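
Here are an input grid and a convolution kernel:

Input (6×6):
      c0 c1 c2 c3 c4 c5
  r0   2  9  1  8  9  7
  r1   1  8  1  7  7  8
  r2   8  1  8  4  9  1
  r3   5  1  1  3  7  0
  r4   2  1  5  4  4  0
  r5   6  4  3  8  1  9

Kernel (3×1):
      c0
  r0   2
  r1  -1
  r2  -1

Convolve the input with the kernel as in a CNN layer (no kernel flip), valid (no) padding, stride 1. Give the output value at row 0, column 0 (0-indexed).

The receptive field on the input at this output position is [2 / 1 / 8]. Elementwise product with the kernel and sum: 2·2 + 1·-1 + 8·-1.

-5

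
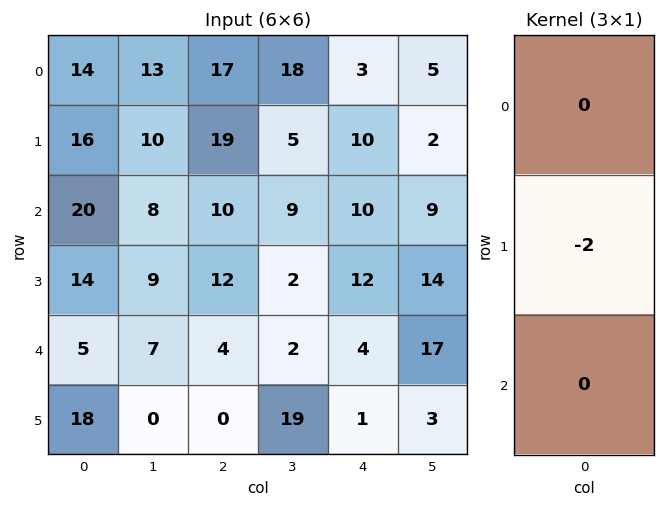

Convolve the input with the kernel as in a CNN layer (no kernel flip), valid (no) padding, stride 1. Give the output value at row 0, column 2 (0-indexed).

-38

The receptive field on the input at this output position is [17 / 19 / 10]. Elementwise product with the kernel and sum: 19·-2.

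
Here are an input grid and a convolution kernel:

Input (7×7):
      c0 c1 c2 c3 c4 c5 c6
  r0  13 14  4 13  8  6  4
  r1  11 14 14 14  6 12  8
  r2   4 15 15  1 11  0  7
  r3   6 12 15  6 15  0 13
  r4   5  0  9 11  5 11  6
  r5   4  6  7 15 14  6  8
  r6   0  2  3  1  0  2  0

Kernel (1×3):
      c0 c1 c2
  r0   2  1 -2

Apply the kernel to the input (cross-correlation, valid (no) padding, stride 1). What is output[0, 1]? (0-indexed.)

6

The receptive field on the input at this output position is [14 4 13]. Elementwise product with the kernel and sum: 14·2 + 4·1 + 13·-2.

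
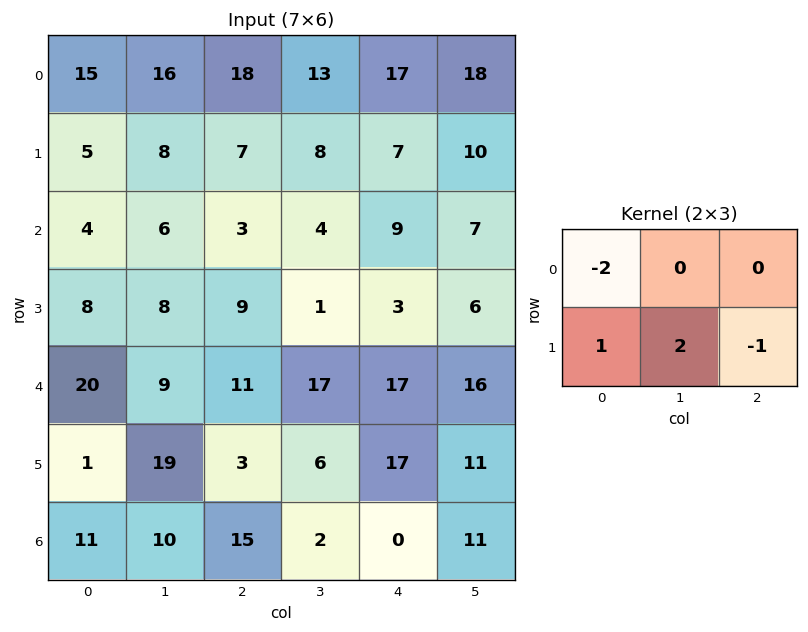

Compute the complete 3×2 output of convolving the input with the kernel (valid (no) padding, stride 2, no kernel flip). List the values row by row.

-16 -20
7 2
-4 -24

Output[0,0]: The receptive field on the input at this output position is [15 16 18 / 5 8 7]. Elementwise product with the kernel and sum: 15·-2 + 5·1 + 8·2 + 7·-1.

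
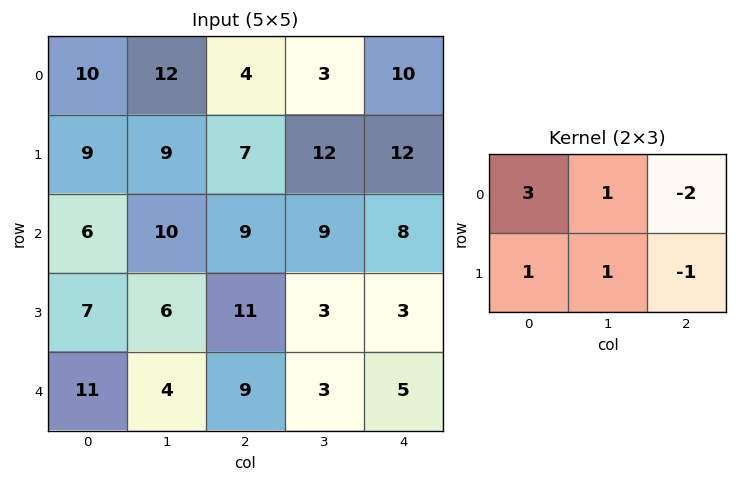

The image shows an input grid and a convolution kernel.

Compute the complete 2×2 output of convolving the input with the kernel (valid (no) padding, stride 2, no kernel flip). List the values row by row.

45 2
12 31

Output[0,0]: The receptive field on the input at this output position is [10 12 4 / 9 9 7]. Elementwise product with the kernel and sum: 10·3 + 12·1 + 4·-2 + 9·1 + 9·1 + 7·-1.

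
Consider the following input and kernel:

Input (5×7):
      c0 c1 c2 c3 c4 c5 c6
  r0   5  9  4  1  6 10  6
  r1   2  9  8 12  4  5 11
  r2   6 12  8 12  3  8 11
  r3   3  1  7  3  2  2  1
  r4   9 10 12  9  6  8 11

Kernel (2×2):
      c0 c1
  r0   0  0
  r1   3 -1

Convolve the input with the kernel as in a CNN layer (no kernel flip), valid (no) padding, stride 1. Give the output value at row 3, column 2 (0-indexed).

The receptive field on the input at this output position is [7 3 / 12 9]. Elementwise product with the kernel and sum: 12·3 + 9·-1.

27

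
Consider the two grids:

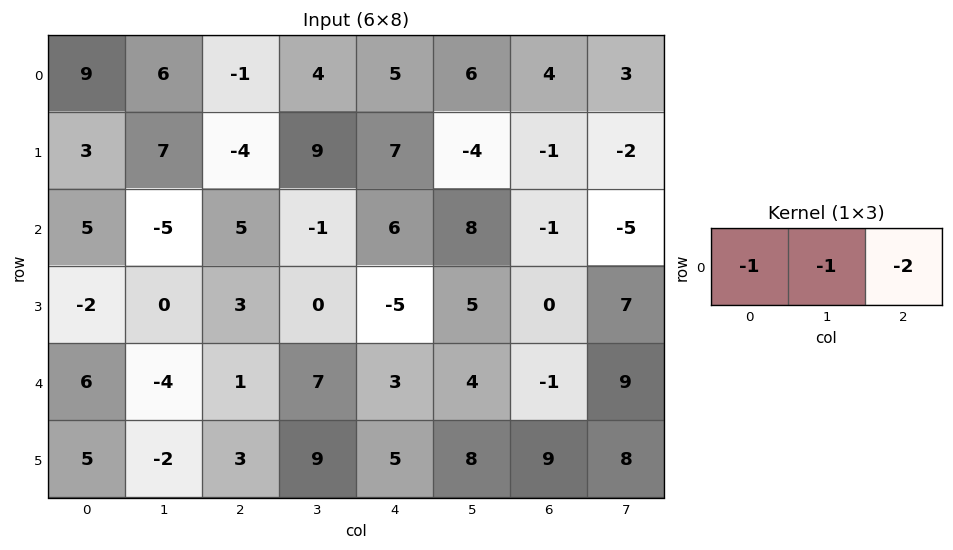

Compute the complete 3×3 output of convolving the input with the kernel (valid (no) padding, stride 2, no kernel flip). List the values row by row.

Output[0,0]: The receptive field on the input at this output position is [9 6 -1]. Elementwise product with the kernel and sum: 9·-1 + 6·-1 + -1·-2.
Output[0,1]: The receptive field on the input at this output position is [-1 4 5]. Elementwise product with the kernel and sum: -1·-1 + 4·-1 + 5·-2.

-13 -13 -19
-10 -16 -12
-4 -14 -5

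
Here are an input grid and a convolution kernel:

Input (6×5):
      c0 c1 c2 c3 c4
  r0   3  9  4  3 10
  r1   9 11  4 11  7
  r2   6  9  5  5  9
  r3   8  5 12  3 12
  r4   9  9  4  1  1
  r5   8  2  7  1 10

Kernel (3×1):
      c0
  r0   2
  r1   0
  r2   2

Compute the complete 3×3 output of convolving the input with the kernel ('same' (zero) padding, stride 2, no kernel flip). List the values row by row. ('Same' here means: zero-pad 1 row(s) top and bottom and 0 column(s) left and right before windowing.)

Output[0,0]: The receptive field on the zero-padded input at this output position is [0 / 3 / 9]. Elementwise product with the kernel and sum: 0·2 + 9·2.

18 8 14
34 32 38
32 38 44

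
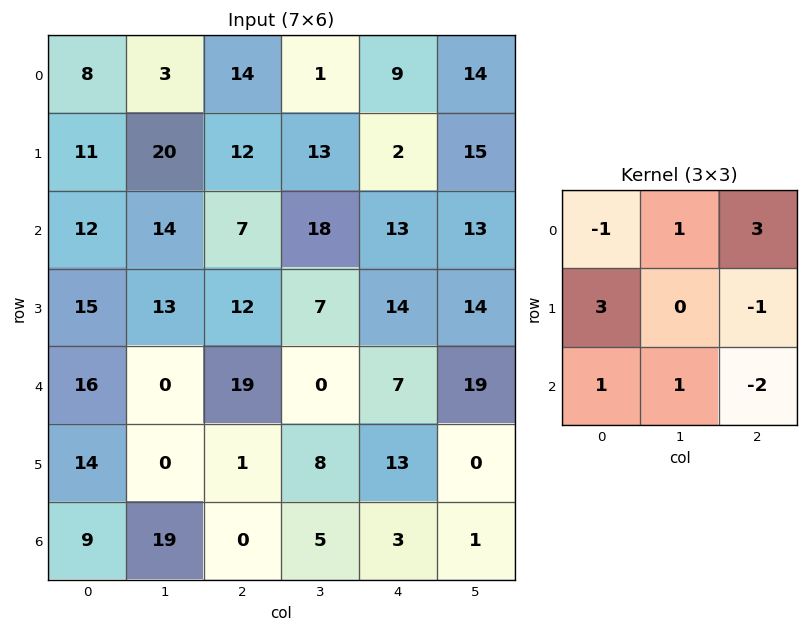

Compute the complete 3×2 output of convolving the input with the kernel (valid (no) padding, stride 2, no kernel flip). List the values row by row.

Output[0,0]: The receptive field on the input at this output position is [8 3 14 / 11 20 12 / 12 14 7]. Elementwise product with the kernel and sum: 8·-1 + 3·1 + 14·3 + 11·3 + 12·-1 + 12·1 + 14·1 + 7·-2.

70 47
34 77
110 -9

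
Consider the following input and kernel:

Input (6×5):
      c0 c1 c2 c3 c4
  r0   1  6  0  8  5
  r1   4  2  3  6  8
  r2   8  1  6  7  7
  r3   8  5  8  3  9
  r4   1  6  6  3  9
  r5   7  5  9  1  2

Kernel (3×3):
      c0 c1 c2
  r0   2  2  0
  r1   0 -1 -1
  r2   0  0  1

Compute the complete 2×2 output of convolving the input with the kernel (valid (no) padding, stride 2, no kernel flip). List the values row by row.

15 9
11 23

Output[0,0]: The receptive field on the input at this output position is [1 6 0 / 4 2 3 / 8 1 6]. Elementwise product with the kernel and sum: 1·2 + 6·2 + 2·-1 + 3·-1 + 6·1.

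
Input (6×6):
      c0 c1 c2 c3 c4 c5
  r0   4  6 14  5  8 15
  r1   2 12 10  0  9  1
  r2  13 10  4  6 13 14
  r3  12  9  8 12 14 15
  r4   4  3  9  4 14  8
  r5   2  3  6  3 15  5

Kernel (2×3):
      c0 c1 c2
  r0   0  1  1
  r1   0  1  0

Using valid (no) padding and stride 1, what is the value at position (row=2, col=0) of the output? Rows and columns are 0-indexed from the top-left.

The receptive field on the input at this output position is [13 10 4 / 12 9 8]. Elementwise product with the kernel and sum: 10·1 + 4·1 + 9·1.

23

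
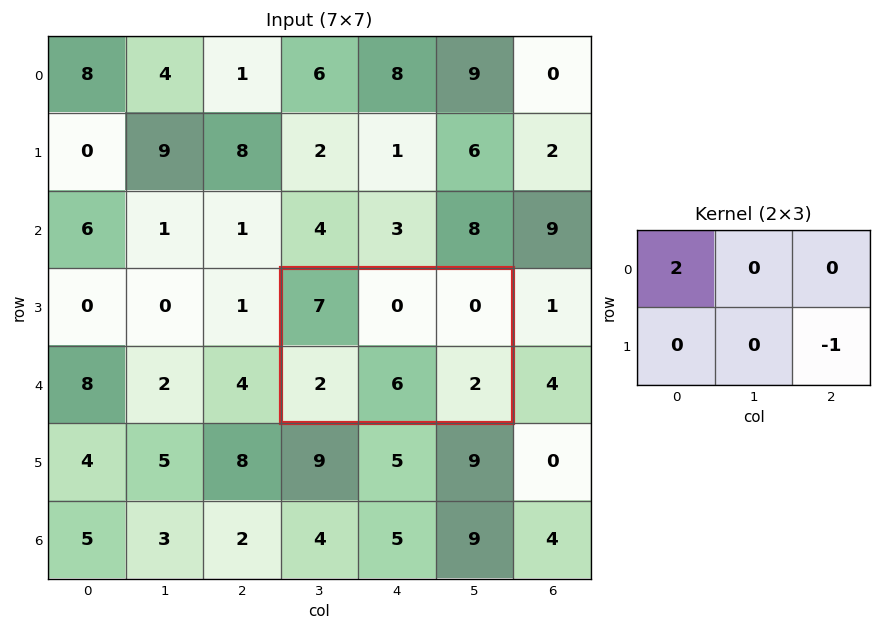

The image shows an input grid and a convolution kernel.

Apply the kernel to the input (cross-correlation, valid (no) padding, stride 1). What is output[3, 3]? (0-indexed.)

12

The receptive field on the input at this output position is [7 0 0 / 2 6 2]. Elementwise product with the kernel and sum: 7·2 + 2·-1.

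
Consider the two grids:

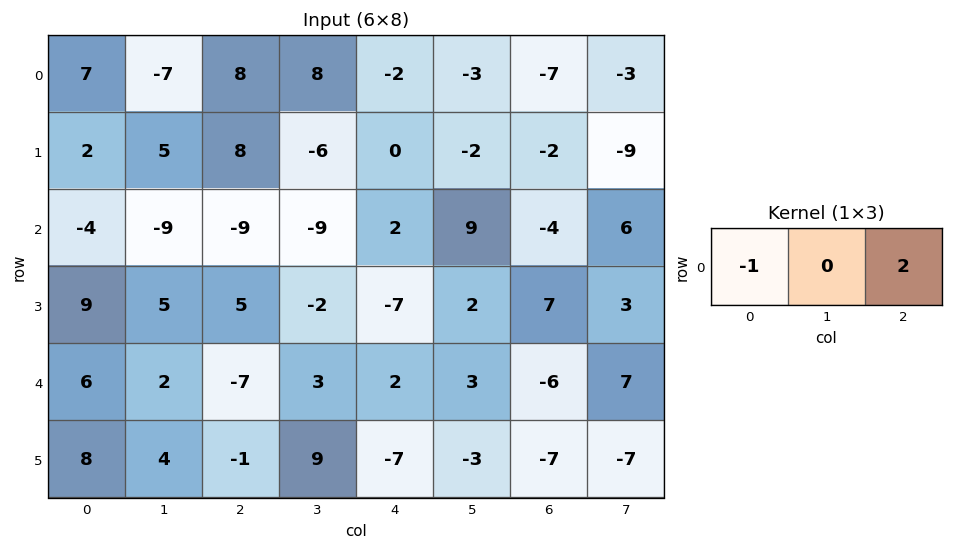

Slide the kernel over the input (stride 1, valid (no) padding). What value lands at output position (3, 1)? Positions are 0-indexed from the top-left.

The receptive field on the input at this output position is [5 5 -2]. Elementwise product with the kernel and sum: 5·-1 + -2·2.

-9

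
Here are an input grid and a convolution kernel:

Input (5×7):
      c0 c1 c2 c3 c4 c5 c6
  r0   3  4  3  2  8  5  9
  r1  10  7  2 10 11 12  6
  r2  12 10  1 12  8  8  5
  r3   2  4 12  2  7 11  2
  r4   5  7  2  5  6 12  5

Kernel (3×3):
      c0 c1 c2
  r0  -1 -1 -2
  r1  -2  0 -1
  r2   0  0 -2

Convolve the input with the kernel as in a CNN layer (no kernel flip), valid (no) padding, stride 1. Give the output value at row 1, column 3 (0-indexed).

The receptive field on the input at this output position is [10 11 12 / 12 8 8 / 2 7 11]. Elementwise product with the kernel and sum: 10·-1 + 11·-1 + 12·-2 + 12·-2 + 8·-1 + 11·-2.

-99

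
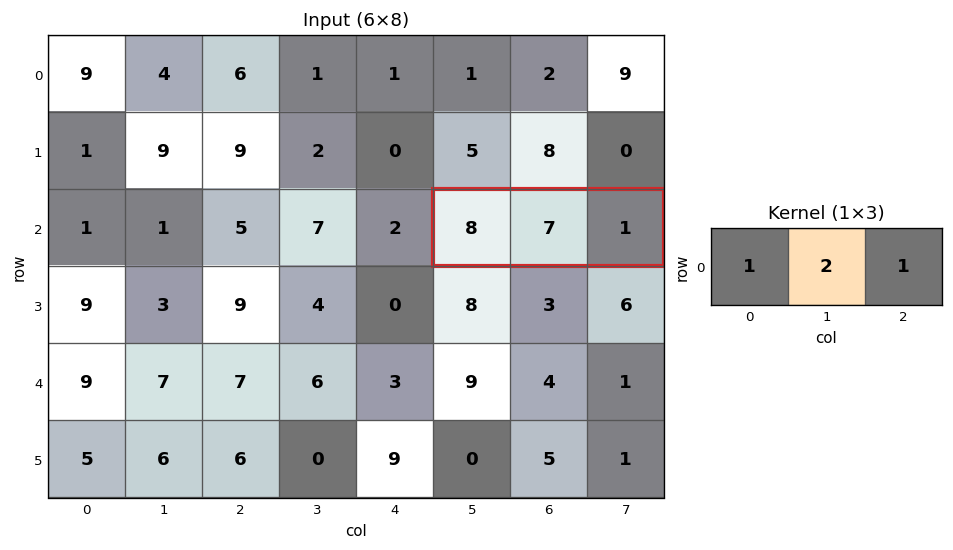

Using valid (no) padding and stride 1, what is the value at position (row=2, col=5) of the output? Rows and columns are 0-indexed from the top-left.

The receptive field on the input at this output position is [8 7 1]. Elementwise product with the kernel and sum: 8·1 + 7·2 + 1·1.

23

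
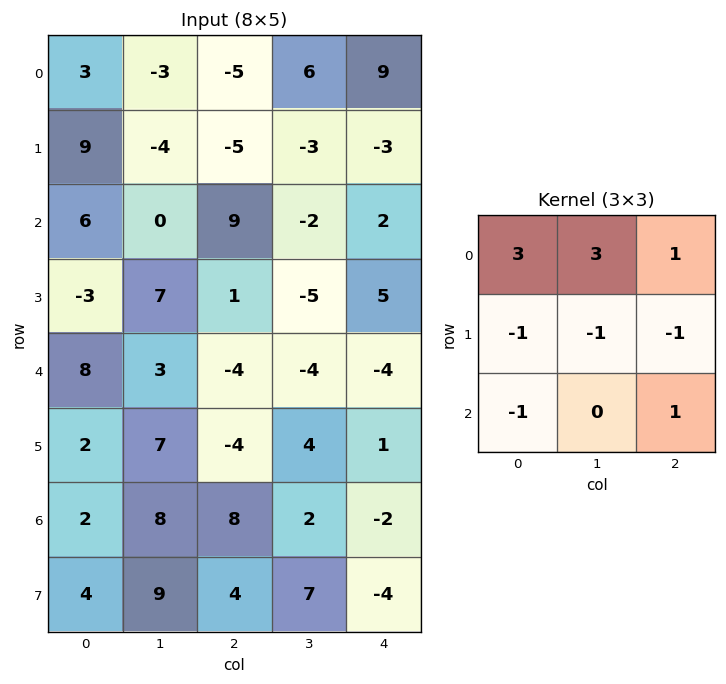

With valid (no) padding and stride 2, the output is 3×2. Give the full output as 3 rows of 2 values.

-2 16
10 22
30 -39

Output[0,0]: The receptive field on the input at this output position is [3 -3 -5 / 9 -4 -5 / 6 0 9]. Elementwise product with the kernel and sum: 3·3 + -3·3 + -5·1 + 9·-1 + -4·-1 + -5·-1 + 6·-1 + 9·1.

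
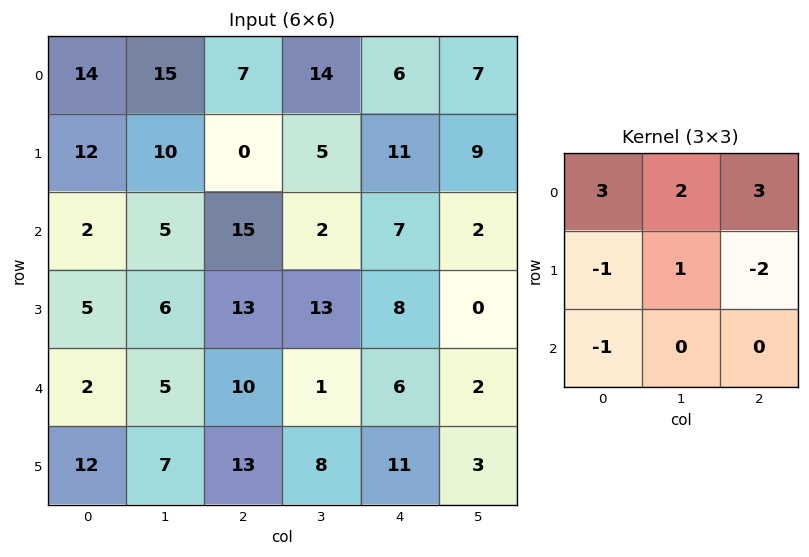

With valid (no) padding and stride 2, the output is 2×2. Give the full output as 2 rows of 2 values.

Output[0,0]: The receptive field on the input at this output position is [14 15 7 / 12 10 0 / 2 5 15]. Elementwise product with the kernel and sum: 14·3 + 15·2 + 7·3 + 12·-1 + 10·1 + 0·-2 + 2·-1.
Output[0,1]: The receptive field on the input at this output position is [7 14 6 / 0 5 11 / 15 2 7]. Elementwise product with the kernel and sum: 7·3 + 14·2 + 6·3 + 0·-1 + 5·1 + 11·-2 + 15·-1.

89 35
34 44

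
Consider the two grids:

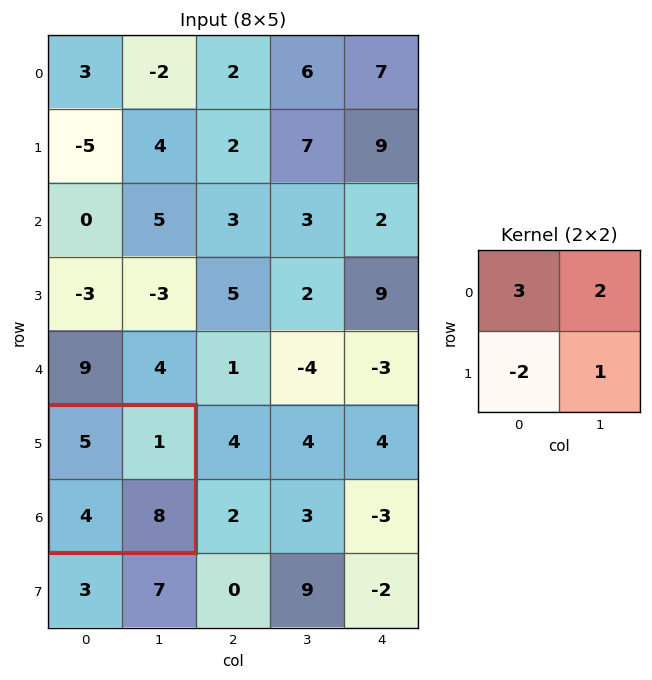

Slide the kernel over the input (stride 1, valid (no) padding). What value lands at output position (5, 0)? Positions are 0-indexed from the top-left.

17

The receptive field on the input at this output position is [5 1 / 4 8]. Elementwise product with the kernel and sum: 5·3 + 1·2 + 4·-2 + 8·1.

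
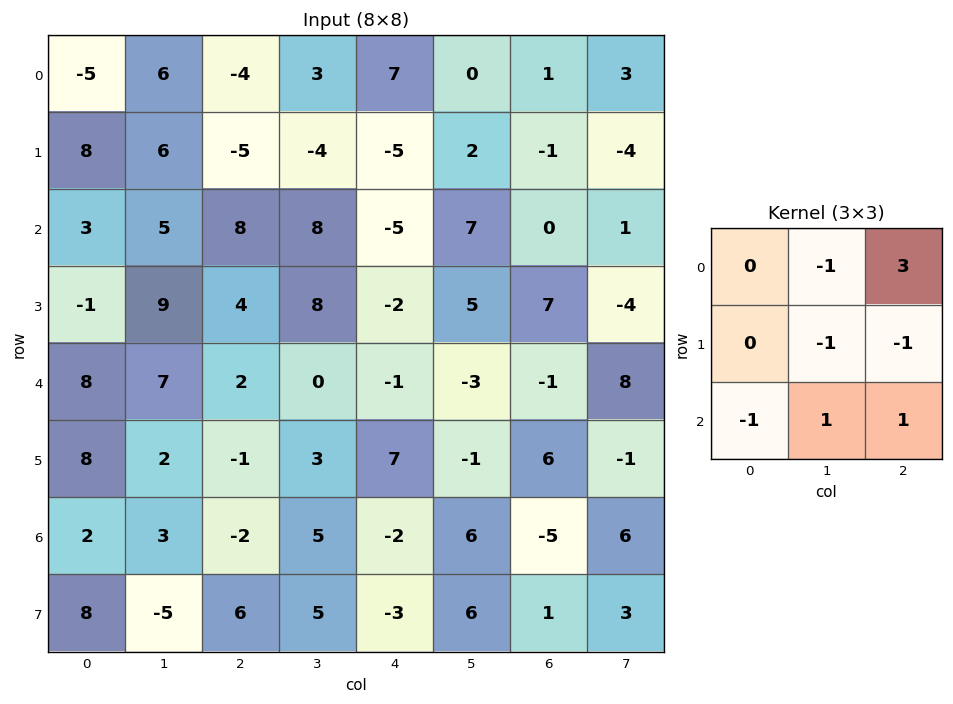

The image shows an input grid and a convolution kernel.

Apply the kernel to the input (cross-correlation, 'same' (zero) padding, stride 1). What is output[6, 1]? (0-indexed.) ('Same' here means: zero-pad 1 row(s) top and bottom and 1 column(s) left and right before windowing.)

-13

The receptive field on the zero-padded input at this output position is [8 2 -1 / 2 3 -2 / 8 -5 6]. Elementwise product with the kernel and sum: 2·-1 + -1·3 + 3·-1 + -2·-1 + 8·-1 + -5·1 + 6·1.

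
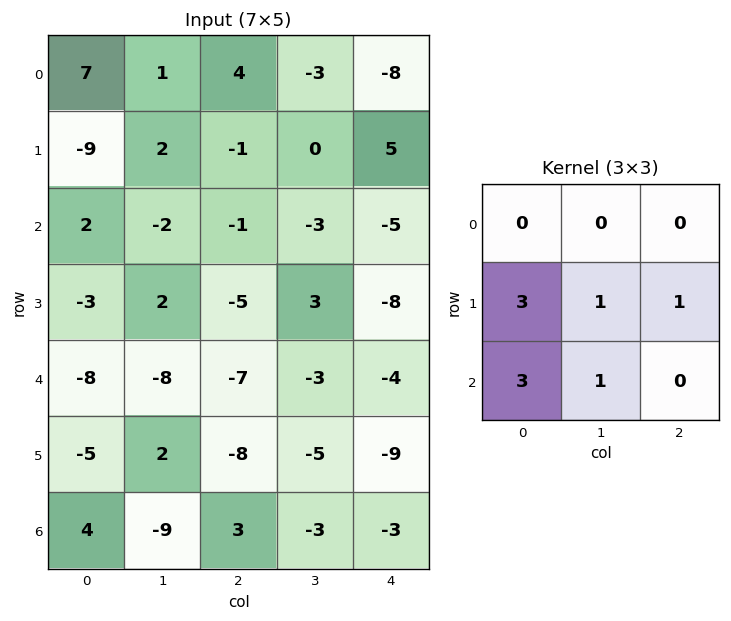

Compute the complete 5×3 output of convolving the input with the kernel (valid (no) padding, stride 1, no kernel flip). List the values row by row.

Output[0,0]: The receptive field on the input at this output position is [7 1 4 / -9 2 -1 / 2 -2 -1]. Elementwise product with the kernel and sum: -9·3 + 2·1 + -1·1 + 2·3 + -2·1.

-22 -2 -4
-4 -9 -23
-44 -27 -44
-52 -36 -57
-18 -31 -32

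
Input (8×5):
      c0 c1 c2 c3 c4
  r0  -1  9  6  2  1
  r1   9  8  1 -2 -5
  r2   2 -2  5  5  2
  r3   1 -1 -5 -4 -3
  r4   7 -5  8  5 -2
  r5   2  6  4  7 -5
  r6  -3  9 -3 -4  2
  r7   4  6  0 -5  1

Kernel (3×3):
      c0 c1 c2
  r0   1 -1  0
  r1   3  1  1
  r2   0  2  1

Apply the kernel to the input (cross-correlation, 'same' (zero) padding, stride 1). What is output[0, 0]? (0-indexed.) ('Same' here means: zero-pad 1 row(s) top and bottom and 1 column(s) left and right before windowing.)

The receptive field on the zero-padded input at this output position is [0 0 0 / 0 -1 9 / 0 9 8]. Elementwise product with the kernel and sum: 0·1 + 0·-1 + 0·3 + -1·1 + 9·1 + 9·2 + 8·1.

34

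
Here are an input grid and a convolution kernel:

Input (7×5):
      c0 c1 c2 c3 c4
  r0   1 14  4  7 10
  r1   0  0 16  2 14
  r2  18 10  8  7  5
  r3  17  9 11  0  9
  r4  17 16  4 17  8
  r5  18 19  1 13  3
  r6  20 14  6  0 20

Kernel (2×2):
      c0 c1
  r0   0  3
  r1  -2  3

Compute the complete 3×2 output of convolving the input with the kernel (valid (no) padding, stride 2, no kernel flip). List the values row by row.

42 -5
23 -1
69 88

Output[0,0]: The receptive field on the input at this output position is [1 14 / 0 0]. Elementwise product with the kernel and sum: 14·3 + 0·-2 + 0·3.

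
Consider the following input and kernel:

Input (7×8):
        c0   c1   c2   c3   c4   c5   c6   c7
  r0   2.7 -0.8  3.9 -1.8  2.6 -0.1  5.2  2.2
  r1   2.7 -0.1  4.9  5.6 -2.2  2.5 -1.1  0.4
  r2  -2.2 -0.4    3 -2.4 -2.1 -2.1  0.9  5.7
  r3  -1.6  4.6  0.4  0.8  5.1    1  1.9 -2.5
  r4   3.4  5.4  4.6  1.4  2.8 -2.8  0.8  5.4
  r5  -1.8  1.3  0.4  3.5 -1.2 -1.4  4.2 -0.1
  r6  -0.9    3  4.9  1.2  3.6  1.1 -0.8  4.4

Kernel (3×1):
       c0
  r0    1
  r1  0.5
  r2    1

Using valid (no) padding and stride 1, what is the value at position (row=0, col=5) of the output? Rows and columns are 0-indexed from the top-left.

-0.95

The receptive field on the input at this output position is [-0.1 / 2.5 / -2.1]. Elementwise product with the kernel and sum: -0.1·1 + 2.5·0.5 + -2.1·1.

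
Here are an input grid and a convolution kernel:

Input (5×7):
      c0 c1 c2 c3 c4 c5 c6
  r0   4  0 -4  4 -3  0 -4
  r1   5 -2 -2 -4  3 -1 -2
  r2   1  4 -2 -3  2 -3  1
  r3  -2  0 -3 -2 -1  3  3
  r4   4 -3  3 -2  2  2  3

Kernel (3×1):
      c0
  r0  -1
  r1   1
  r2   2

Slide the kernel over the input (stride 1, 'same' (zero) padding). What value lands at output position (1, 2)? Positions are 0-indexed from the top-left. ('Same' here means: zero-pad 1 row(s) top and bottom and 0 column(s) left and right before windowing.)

-2

The receptive field on the zero-padded input at this output position is [-4 / -2 / -2]. Elementwise product with the kernel and sum: -4·-1 + -2·1 + -2·2.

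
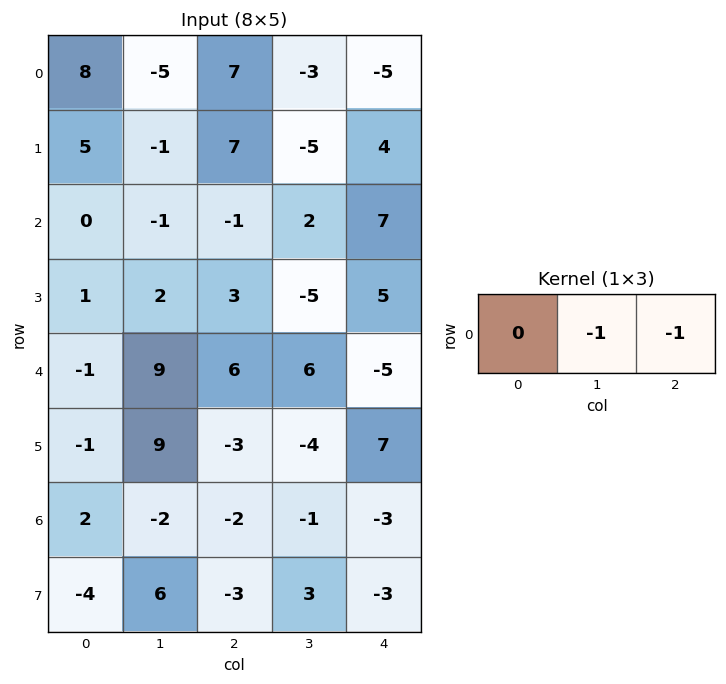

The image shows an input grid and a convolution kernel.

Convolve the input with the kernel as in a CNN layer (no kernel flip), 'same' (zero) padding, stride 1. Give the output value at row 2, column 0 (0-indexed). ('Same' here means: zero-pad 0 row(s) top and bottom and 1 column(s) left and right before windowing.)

1

The receptive field on the zero-padded input at this output position is [0 0 -1]. Elementwise product with the kernel and sum: 0·-1 + -1·-1.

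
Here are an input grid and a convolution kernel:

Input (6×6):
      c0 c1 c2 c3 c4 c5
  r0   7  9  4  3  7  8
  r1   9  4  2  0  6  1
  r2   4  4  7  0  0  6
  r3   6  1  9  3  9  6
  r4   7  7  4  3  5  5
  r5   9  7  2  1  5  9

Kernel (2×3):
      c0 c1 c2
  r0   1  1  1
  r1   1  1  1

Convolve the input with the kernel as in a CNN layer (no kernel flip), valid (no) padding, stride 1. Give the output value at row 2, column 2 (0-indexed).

28

The receptive field on the input at this output position is [7 0 0 / 9 3 9]. Elementwise product with the kernel and sum: 7·1 + 0·1 + 0·1 + 9·1 + 3·1 + 9·1.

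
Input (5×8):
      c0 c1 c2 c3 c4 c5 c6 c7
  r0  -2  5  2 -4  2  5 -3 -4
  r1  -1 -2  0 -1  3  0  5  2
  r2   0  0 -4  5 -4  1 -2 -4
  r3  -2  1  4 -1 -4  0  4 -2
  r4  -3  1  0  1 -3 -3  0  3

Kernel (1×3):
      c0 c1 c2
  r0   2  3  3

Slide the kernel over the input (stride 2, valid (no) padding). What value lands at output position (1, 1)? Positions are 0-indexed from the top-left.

-5

The receptive field on the input at this output position is [-4 5 -4]. Elementwise product with the kernel and sum: -4·2 + 5·3 + -4·3.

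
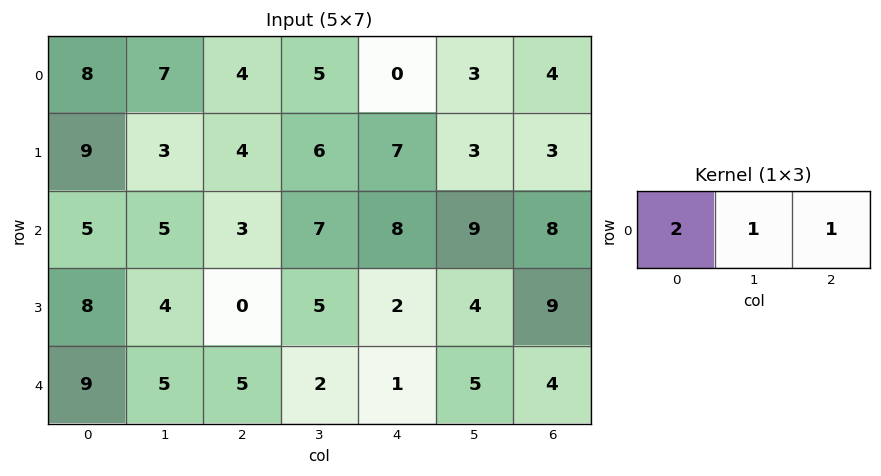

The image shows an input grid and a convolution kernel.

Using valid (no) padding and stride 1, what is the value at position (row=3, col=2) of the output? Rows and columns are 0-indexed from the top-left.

7

The receptive field on the input at this output position is [0 5 2]. Elementwise product with the kernel and sum: 0·2 + 5·1 + 2·1.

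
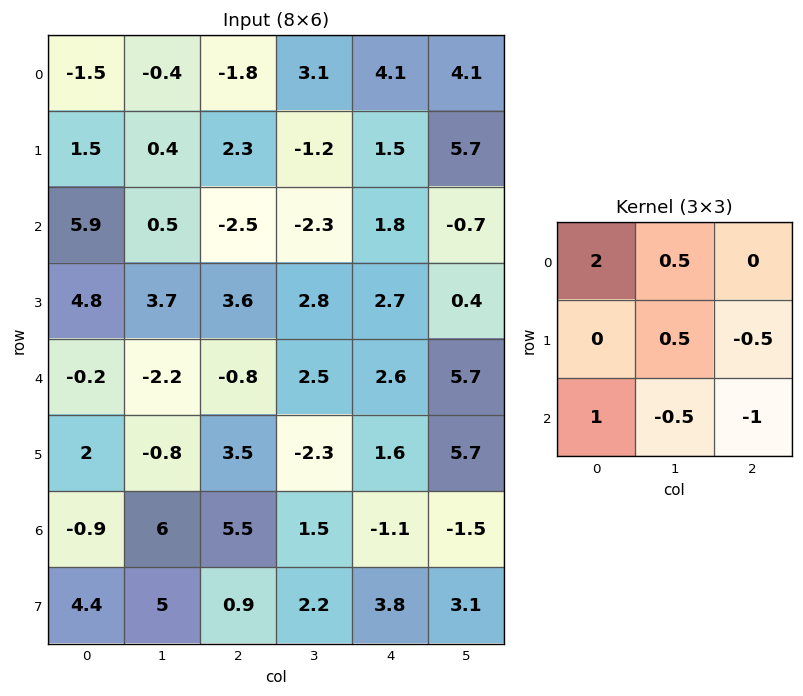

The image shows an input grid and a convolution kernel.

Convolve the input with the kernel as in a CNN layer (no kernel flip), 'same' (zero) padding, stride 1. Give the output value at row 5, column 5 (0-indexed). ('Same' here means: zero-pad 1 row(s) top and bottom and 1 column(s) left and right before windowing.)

The receptive field on the zero-padded input at this output position is [2.6 5.7 0 / 1.6 5.7 0 / -1.1 -1.5 0]. Elementwise product with the kernel and sum: 2.6·2 + 5.7·0.5 + 5.7·0.5 + 0·-0.5 + -1.1·1 + -1.5·-0.5 + 0·-1.

10.55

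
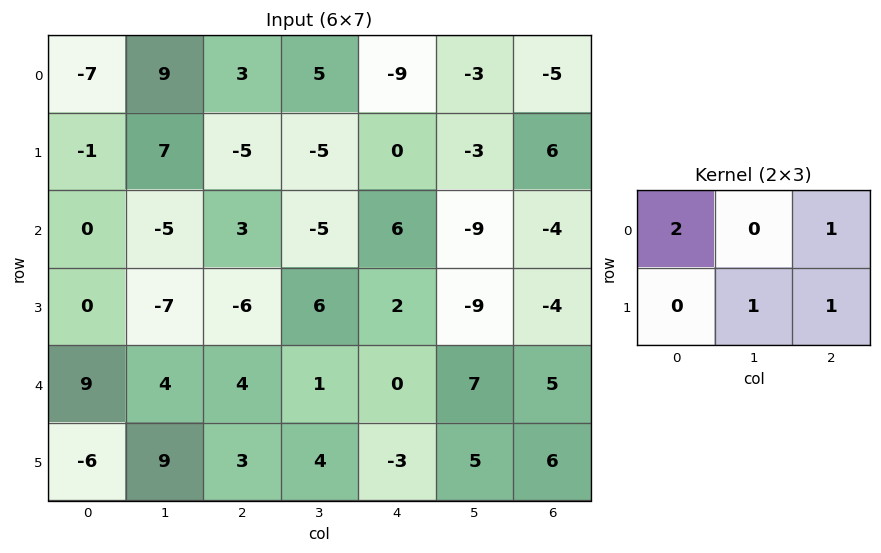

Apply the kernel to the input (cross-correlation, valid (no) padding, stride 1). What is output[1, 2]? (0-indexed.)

The receptive field on the input at this output position is [-5 -5 0 / 3 -5 6]. Elementwise product with the kernel and sum: -5·2 + 0·1 + -5·1 + 6·1.

-9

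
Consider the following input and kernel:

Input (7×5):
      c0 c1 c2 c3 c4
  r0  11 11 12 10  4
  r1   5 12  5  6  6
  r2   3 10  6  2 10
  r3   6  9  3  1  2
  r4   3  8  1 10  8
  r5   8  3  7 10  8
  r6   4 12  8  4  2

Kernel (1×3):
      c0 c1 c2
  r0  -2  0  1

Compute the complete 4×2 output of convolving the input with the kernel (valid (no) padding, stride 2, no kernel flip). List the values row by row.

Output[0,0]: The receptive field on the input at this output position is [11 11 12]. Elementwise product with the kernel and sum: 11·-2 + 12·1.
Output[0,1]: The receptive field on the input at this output position is [12 10 4]. Elementwise product with the kernel and sum: 12·-2 + 4·1.

-10 -20
0 -2
-5 6
0 -14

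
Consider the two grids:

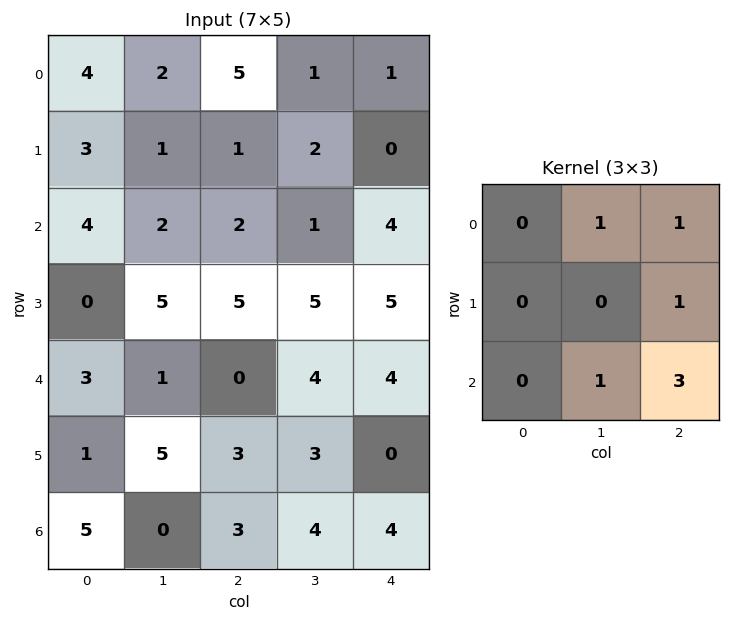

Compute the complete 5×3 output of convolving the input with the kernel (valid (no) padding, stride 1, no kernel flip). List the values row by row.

16 13 15
24 24 26
10 20 26
24 26 17
13 22 24

Output[0,0]: The receptive field on the input at this output position is [4 2 5 / 3 1 1 / 4 2 2]. Elementwise product with the kernel and sum: 2·1 + 5·1 + 1·1 + 2·1 + 2·3.
Output[0,1]: The receptive field on the input at this output position is [2 5 1 / 1 1 2 / 2 2 1]. Elementwise product with the kernel and sum: 5·1 + 1·1 + 2·1 + 2·1 + 1·3.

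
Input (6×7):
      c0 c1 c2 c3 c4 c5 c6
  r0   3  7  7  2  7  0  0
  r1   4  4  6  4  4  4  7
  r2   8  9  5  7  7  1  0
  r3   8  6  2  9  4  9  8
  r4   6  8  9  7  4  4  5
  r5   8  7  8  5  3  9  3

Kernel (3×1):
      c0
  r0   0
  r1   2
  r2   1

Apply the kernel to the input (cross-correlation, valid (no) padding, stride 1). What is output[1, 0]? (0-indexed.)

The receptive field on the input at this output position is [4 / 8 / 8]. Elementwise product with the kernel and sum: 8·2 + 8·1.

24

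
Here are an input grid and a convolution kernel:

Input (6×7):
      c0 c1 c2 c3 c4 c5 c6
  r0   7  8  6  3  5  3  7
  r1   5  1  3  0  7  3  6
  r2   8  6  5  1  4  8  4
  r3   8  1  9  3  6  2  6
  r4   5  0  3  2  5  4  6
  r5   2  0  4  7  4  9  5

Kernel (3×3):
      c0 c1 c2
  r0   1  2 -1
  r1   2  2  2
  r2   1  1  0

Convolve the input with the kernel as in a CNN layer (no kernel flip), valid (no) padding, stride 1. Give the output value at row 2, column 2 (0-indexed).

44

The receptive field on the input at this output position is [5 1 4 / 9 3 6 / 3 2 5]. Elementwise product with the kernel and sum: 5·1 + 1·2 + 4·-1 + 9·2 + 3·2 + 6·2 + 3·1 + 2·1.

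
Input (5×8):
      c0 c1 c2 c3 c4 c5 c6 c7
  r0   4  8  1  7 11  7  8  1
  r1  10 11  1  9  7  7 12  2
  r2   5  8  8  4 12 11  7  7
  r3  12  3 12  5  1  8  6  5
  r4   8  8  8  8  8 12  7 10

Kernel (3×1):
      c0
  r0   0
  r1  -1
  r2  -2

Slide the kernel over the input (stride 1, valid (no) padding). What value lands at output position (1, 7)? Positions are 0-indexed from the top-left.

The receptive field on the input at this output position is [2 / 7 / 5]. Elementwise product with the kernel and sum: 7·-1 + 5·-2.

-17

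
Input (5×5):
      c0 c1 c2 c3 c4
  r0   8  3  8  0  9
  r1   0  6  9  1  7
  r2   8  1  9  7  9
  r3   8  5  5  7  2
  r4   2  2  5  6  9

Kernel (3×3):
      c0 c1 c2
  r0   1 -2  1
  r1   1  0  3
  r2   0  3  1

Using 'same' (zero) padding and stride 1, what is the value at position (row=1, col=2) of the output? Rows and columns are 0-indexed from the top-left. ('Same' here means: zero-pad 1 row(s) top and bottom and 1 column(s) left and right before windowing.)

30

The receptive field on the zero-padded input at this output position is [3 8 0 / 6 9 1 / 1 9 7]. Elementwise product with the kernel and sum: 3·1 + 8·-2 + 0·1 + 6·1 + 1·3 + 9·3 + 7·1.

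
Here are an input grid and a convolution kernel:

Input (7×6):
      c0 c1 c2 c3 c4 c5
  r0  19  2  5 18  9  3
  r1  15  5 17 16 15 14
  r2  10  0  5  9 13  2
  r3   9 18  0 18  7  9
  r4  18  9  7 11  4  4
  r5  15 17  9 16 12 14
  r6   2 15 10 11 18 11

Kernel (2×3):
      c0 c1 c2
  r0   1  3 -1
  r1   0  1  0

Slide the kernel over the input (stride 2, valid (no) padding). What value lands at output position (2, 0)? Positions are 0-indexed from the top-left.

The receptive field on the input at this output position is [18 9 7 / 15 17 9]. Elementwise product with the kernel and sum: 18·1 + 9·3 + 7·-1 + 17·1.

55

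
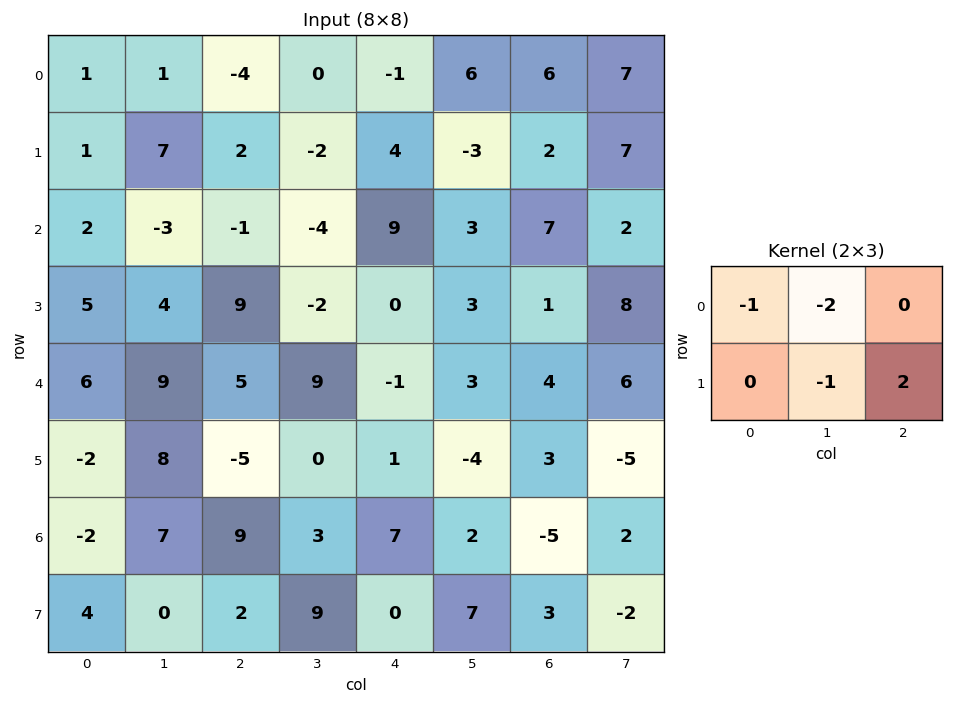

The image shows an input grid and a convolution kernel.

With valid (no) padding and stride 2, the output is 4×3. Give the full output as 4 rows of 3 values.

Output[0,0]: The receptive field on the input at this output position is [1 1 -4 / 1 7 2]. Elementwise product with the kernel and sum: 1·-1 + 1·-2 + 7·-1 + 2·2.

-6 14 -4
18 11 -16
-42 -21 5
-8 -24 -12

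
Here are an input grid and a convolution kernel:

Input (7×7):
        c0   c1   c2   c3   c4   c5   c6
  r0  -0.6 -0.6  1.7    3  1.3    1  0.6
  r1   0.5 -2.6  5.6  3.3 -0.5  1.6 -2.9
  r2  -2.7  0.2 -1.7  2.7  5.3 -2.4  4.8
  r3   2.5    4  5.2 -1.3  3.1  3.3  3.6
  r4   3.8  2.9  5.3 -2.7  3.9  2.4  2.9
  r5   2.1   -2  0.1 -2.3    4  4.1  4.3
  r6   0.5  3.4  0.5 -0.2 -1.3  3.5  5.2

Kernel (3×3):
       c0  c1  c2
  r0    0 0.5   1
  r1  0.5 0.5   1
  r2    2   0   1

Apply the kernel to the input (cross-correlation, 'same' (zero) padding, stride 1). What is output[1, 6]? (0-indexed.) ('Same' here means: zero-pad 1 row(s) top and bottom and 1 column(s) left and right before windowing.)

-5.15

The receptive field on the zero-padded input at this output position is [1 0.6 0 / 1.6 -2.9 0 / -2.4 4.8 0]. Elementwise product with the kernel and sum: 0.6·0.5 + 0·1 + 1.6·0.5 + -2.9·0.5 + 0·1 + -2.4·2 + 0·1.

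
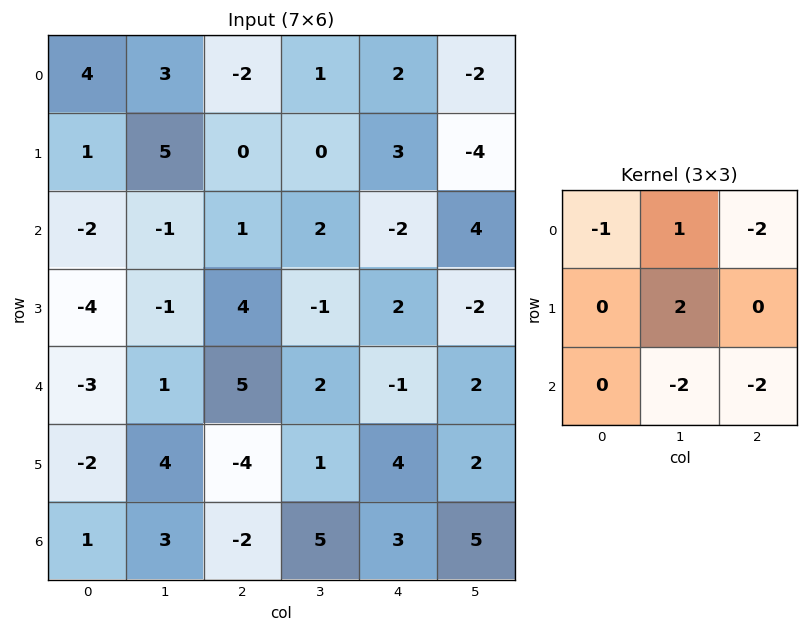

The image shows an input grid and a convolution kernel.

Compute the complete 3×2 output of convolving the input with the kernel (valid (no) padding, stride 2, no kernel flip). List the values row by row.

Output[0,0]: The receptive field on the input at this output position is [4 3 -2 / 1 5 0 / -2 -1 1]. Elementwise product with the kernel and sum: 4·-1 + 3·1 + -2·-2 + 5·2 + -1·-2 + 1·-2.
Output[0,1]: The receptive field on the input at this output position is [-2 1 2 / 0 0 3 / 1 2 -2]. Elementwise product with the kernel and sum: -2·-1 + 1·1 + 2·-2 + 0·2 + 2·-2 + -2·-2.

13 -1
-15 1
0 -15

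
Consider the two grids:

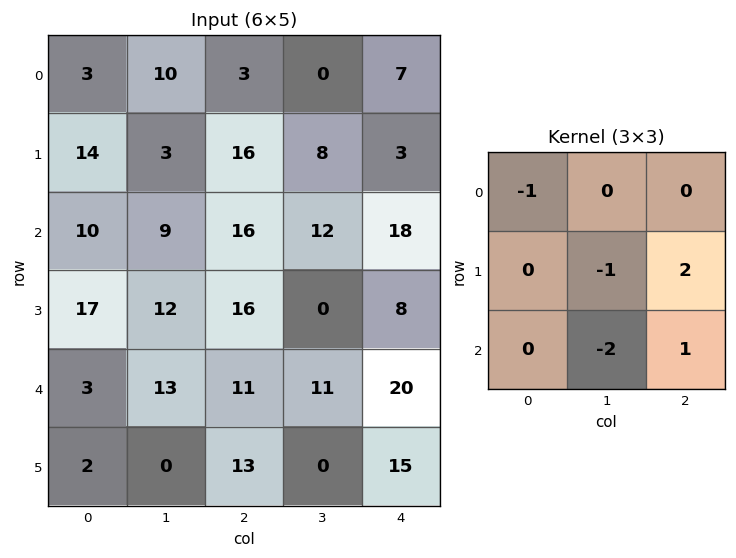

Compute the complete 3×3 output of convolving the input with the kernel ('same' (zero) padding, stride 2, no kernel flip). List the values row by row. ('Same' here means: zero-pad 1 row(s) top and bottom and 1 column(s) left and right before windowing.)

Output[0,0]: The receptive field on the zero-padded input at this output position is [0 0 0 / 0 3 10 / 0 14 3]. Elementwise product with the kernel and sum: 0·-1 + 3·-1 + 10·2 + 14·-2 + 3·1.

-8 -27 -13
-14 -27 -42
19 -27 -50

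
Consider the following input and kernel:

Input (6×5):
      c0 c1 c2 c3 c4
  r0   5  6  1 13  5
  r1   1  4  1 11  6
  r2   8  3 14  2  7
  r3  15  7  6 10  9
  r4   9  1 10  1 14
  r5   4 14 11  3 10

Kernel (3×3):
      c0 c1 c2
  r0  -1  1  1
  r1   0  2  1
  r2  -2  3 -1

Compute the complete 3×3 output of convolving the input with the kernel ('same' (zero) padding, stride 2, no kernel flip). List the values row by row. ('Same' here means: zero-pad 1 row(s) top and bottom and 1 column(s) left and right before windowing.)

15 -1 6
62 32 16
39 32 51

Output[0,0]: The receptive field on the zero-padded input at this output position is [0 0 0 / 0 5 6 / 0 1 4]. Elementwise product with the kernel and sum: 0·-1 + 0·1 + 0·1 + 5·2 + 6·1 + 0·-2 + 1·3 + 4·-1.
Output[0,1]: The receptive field on the zero-padded input at this output position is [0 0 0 / 6 1 13 / 4 1 11]. Elementwise product with the kernel and sum: 0·-1 + 0·1 + 0·1 + 1·2 + 13·1 + 4·-2 + 1·3 + 11·-1.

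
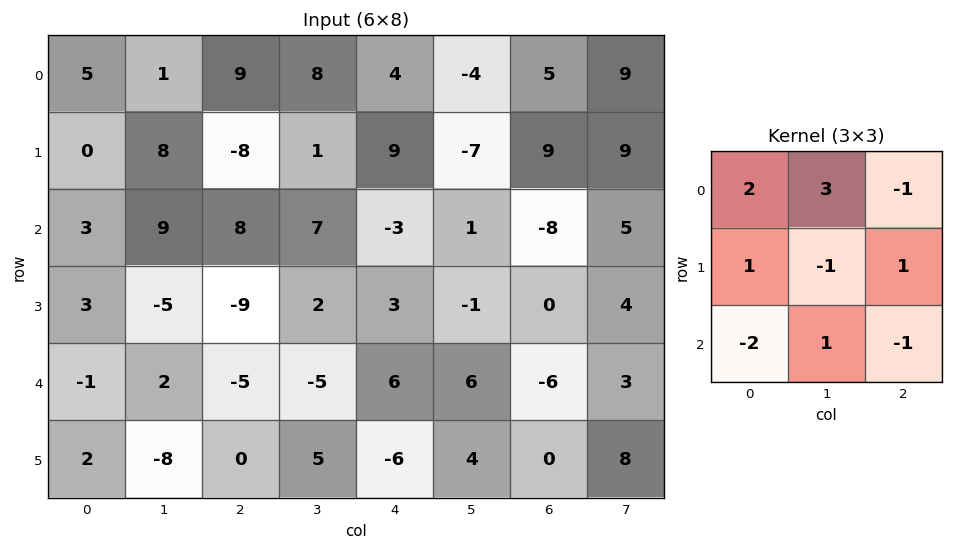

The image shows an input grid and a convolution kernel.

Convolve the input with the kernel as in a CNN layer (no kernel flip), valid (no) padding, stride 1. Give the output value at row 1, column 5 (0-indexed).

16

The receptive field on the input at this output position is [-7 9 9 / 1 -8 5 / -1 0 4]. Elementwise product with the kernel and sum: -7·2 + 9·3 + 9·-1 + 1·1 + -8·-1 + 5·1 + -1·-2 + 0·1 + 4·-1.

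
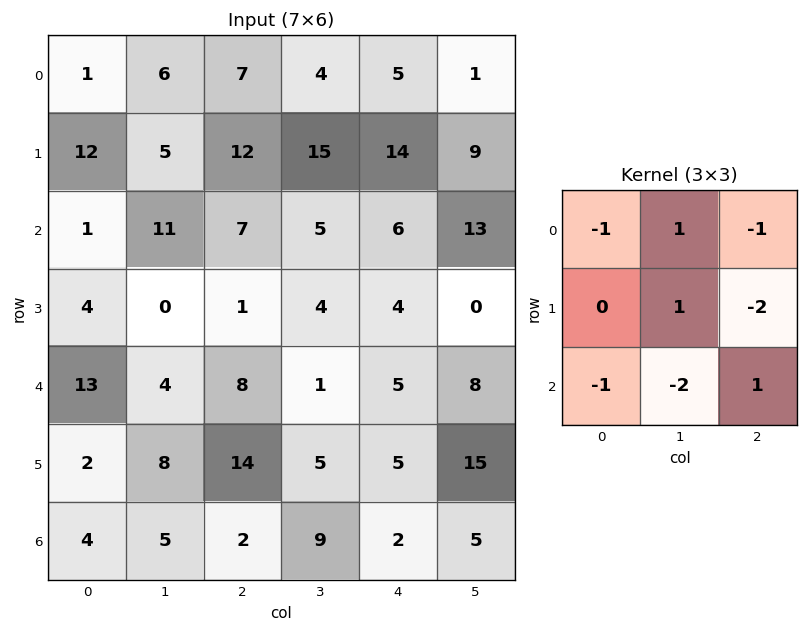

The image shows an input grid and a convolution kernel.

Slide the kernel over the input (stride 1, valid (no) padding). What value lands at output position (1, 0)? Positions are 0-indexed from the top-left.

The receptive field on the input at this output position is [12 5 12 / 1 11 7 / 4 0 1]. Elementwise product with the kernel and sum: 12·-1 + 5·1 + 12·-1 + 11·1 + 7·-2 + 4·-1 + 0·-2 + 1·1.

-25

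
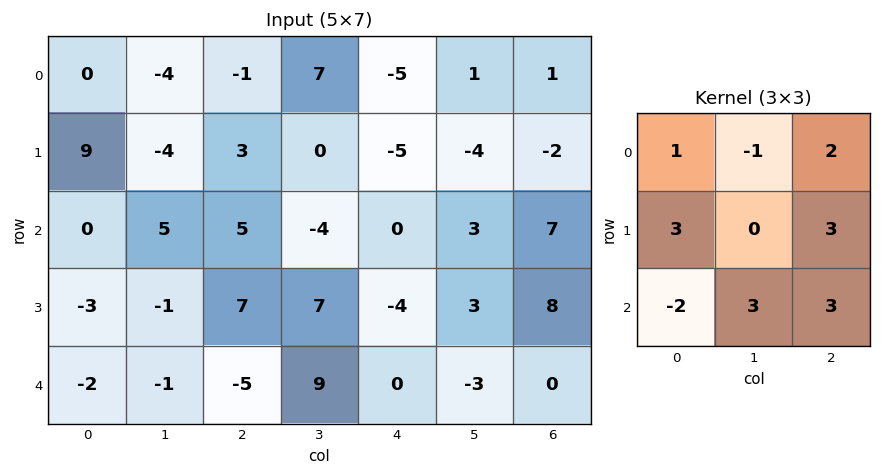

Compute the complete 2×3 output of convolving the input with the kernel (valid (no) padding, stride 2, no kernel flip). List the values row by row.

Output[0,0]: The receptive field on the input at this output position is [0 -4 -1 / 9 -4 3 / 0 5 5]. Elementwise product with the kernel and sum: 0·1 + -4·-1 + -1·2 + 9·3 + 3·3 + 0·-2 + 5·3 + 5·3.
Output[0,1]: The receptive field on the input at this output position is [-1 7 -5 / 3 0 -5 / 5 -4 0]. Elementwise product with the kernel and sum: -1·1 + 7·-1 + -5·2 + 3·3 + -5·3 + 5·-2 + -4·3 + 0·3.

68 -46 5
3 55 14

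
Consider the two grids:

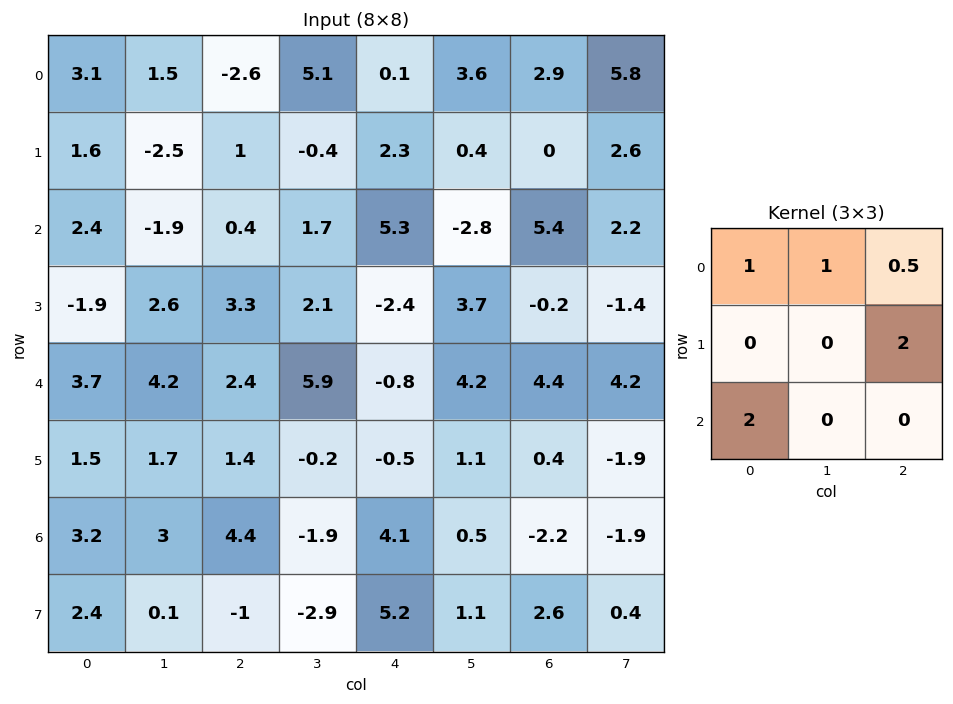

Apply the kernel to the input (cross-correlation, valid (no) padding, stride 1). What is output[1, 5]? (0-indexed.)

The receptive field on the input at this output position is [0.4 0 2.6 / -2.8 5.4 2.2 / 3.7 -0.2 -1.4]. Elementwise product with the kernel and sum: 0.4·1 + 0·1 + 2.6·0.5 + 2.2·2 + 3.7·2.

13.5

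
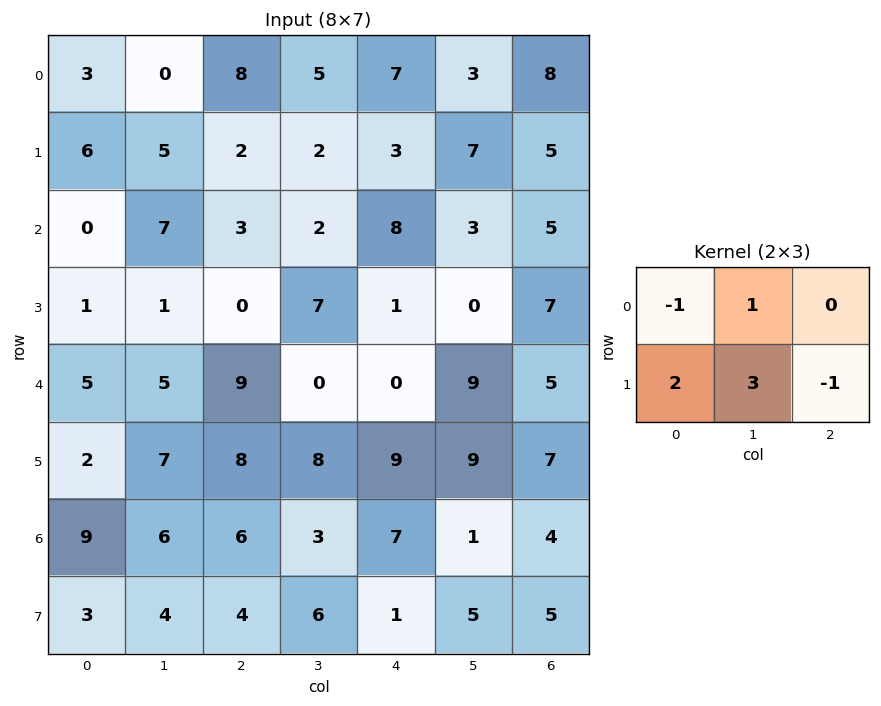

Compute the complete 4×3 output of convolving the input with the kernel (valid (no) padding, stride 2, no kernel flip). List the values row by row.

Output[0,0]: The receptive field on the input at this output position is [3 0 8 / 6 5 2]. Elementwise product with the kernel and sum: 3·-1 + 0·1 + 6·2 + 5·3 + 2·-1.
Output[0,1]: The receptive field on the input at this output position is [8 5 7 / 2 2 3]. Elementwise product with the kernel and sum: 8·-1 + 5·1 + 2·2 + 2·3 + 3·-1.

22 4 18
12 19 -10
17 22 47
11 22 6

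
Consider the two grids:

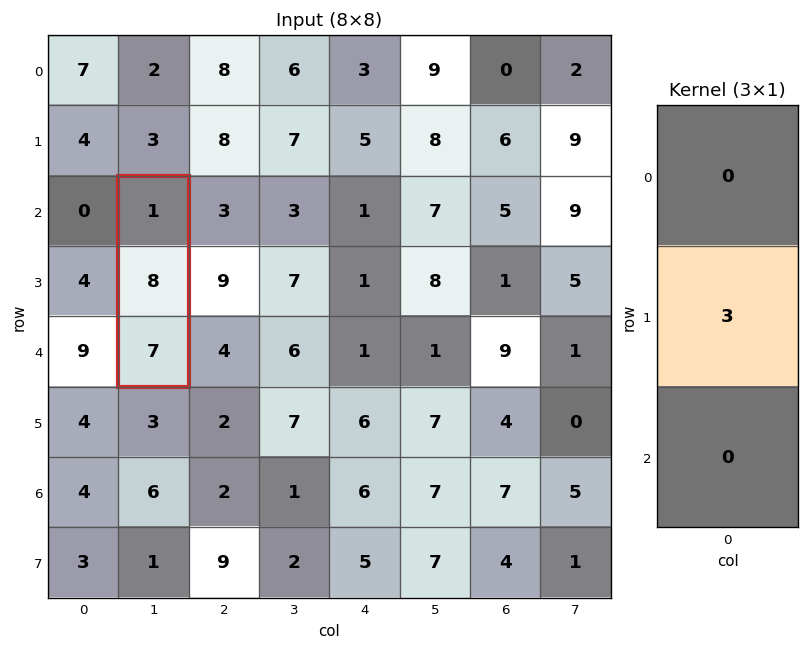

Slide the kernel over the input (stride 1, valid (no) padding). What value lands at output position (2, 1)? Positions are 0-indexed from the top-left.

The receptive field on the input at this output position is [1 / 8 / 7]. Elementwise product with the kernel and sum: 8·3.

24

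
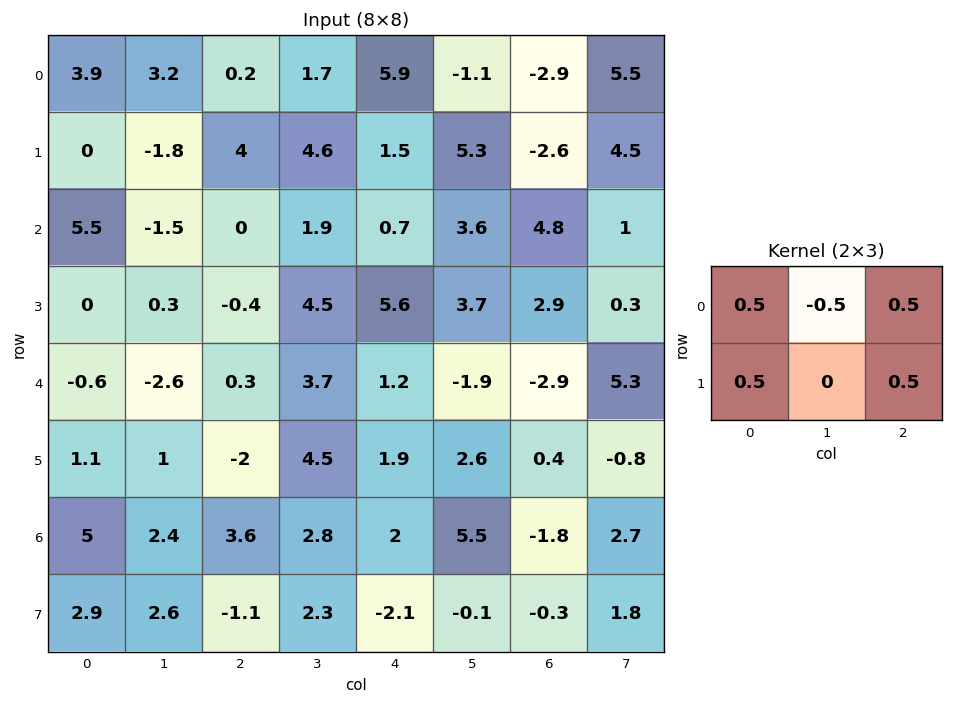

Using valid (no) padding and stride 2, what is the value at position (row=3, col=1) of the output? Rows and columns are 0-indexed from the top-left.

The receptive field on the input at this output position is [3.6 2.8 2 / -1.1 2.3 -2.1]. Elementwise product with the kernel and sum: 3.6·0.5 + 2.8·-0.5 + 2·0.5 + -1.1·0.5 + -2.1·0.5.

-0.2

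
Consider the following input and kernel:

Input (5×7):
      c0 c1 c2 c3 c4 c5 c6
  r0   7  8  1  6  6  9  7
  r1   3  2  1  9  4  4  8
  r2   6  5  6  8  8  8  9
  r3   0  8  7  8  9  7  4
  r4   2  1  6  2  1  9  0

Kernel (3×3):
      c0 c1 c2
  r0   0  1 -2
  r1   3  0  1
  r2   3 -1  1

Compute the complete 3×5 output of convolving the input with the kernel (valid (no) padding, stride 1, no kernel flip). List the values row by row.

35 21 19 43 40
23 31 49 50 45
11 21 39 37 15

Output[0,0]: The receptive field on the input at this output position is [7 8 1 / 3 2 1 / 6 5 6]. Elementwise product with the kernel and sum: 8·1 + 1·-2 + 3·3 + 1·1 + 6·3 + 5·-1 + 6·1.
Output[0,1]: The receptive field on the input at this output position is [8 1 6 / 2 1 9 / 5 6 8]. Elementwise product with the kernel and sum: 1·1 + 6·-2 + 2·3 + 9·1 + 5·3 + 6·-1 + 8·1.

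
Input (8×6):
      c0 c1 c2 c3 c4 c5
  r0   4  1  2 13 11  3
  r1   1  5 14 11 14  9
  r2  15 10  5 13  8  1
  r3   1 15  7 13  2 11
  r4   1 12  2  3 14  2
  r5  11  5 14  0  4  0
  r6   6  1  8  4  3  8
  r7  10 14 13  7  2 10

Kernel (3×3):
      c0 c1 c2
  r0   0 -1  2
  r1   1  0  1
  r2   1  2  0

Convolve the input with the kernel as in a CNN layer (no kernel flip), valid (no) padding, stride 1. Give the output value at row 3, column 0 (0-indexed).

The receptive field on the input at this output position is [1 15 7 / 1 12 2 / 11 5 14]. Elementwise product with the kernel and sum: 15·-1 + 7·2 + 1·1 + 2·1 + 11·1 + 5·2.

23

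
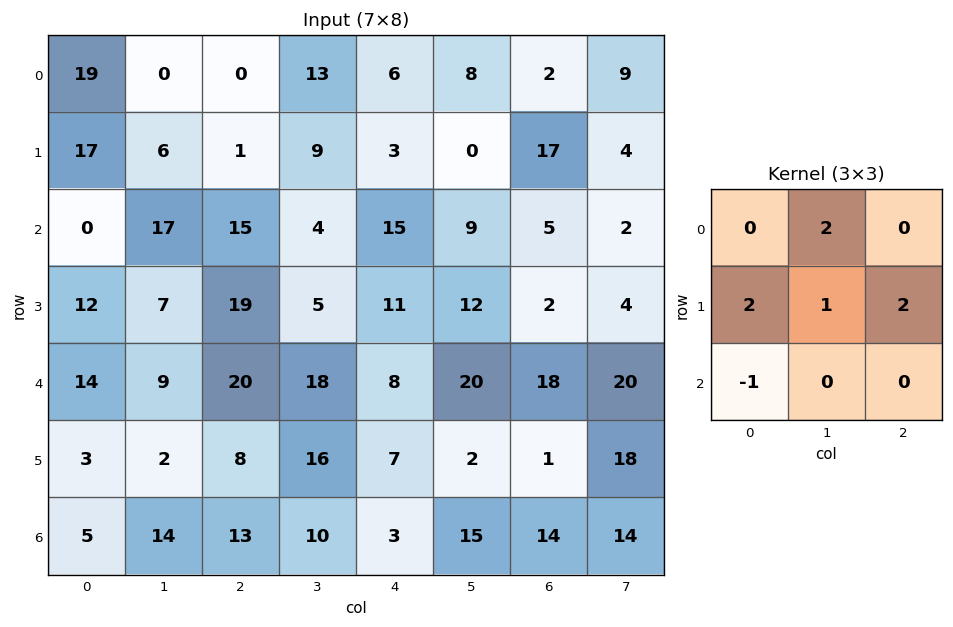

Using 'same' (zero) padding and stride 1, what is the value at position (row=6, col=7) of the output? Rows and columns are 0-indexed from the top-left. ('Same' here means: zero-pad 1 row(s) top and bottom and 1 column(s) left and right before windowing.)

The receptive field on the zero-padded input at this output position is [1 18 0 / 14 14 0 / 0 0 0]. Elementwise product with the kernel and sum: 18·2 + 14·2 + 14·1 + 0·2 + 0·-1.

78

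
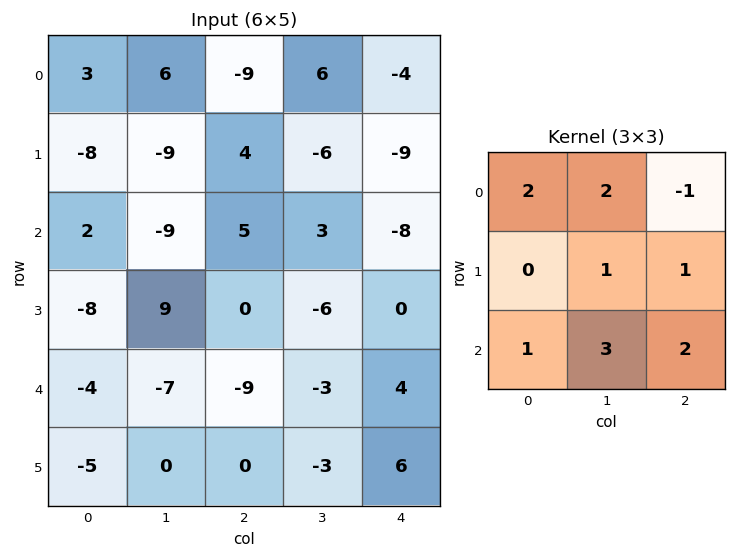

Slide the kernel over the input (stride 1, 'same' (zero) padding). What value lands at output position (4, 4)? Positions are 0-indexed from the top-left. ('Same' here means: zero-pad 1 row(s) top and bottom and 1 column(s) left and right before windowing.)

7

The receptive field on the zero-padded input at this output position is [-6 0 0 / -3 4 0 / -3 6 0]. Elementwise product with the kernel and sum: -6·2 + 0·2 + 0·-1 + 4·1 + 0·1 + -3·1 + 6·3 + 0·2.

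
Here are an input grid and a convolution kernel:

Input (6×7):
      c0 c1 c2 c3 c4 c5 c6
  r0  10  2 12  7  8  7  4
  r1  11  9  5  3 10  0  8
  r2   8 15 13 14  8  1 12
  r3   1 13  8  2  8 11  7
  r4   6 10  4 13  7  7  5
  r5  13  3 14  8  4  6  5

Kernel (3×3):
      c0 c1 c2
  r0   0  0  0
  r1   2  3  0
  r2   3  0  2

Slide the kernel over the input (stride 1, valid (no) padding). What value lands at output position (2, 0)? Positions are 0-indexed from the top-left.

The receptive field on the input at this output position is [8 15 13 / 1 13 8 / 6 10 4]. Elementwise product with the kernel and sum: 1·2 + 13·3 + 6·3 + 4·2.

67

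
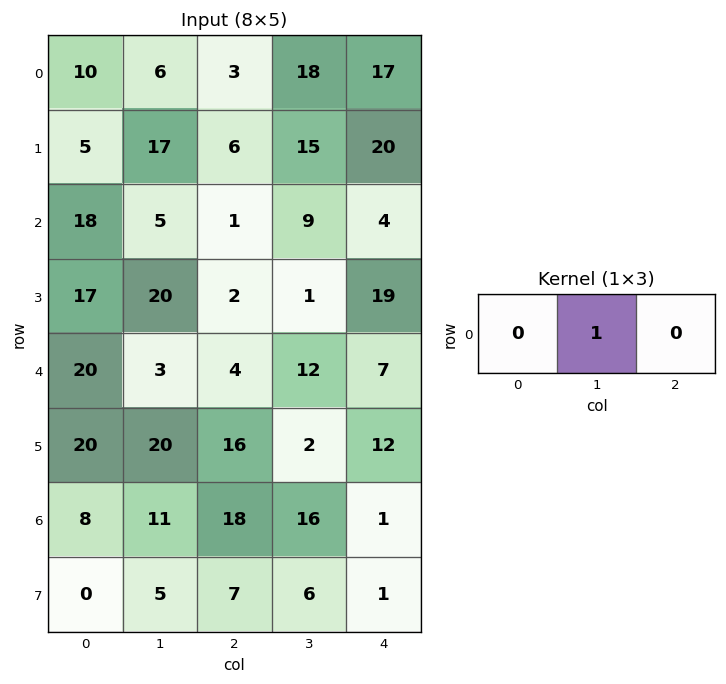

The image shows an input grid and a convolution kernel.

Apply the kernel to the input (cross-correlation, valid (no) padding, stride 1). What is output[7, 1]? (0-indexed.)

The receptive field on the input at this output position is [5 7 6]. Elementwise product with the kernel and sum: 7·1.

7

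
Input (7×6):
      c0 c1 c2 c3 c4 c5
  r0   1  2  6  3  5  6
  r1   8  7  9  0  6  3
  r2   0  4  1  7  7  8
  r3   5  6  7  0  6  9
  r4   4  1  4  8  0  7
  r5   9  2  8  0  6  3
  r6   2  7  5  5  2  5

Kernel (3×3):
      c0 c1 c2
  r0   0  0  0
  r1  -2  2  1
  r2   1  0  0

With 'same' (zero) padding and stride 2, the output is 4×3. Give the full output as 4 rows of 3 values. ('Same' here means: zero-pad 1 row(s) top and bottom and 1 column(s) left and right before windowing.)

Output[0,0]: The receptive field on the zero-padded input at this output position is [0 0 0 / 0 1 2 / 0 8 7]. Elementwise product with the kernel and sum: 0·-2 + 1·2 + 2·1 + 0·1.
Output[0,1]: The receptive field on the zero-padded input at this output position is [0 0 0 / 2 6 3 / 7 9 0]. Elementwise product with the kernel and sum: 2·-2 + 6·2 + 3·1 + 7·1.

4 18 10
4 7 8
9 16 -9
11 1 -1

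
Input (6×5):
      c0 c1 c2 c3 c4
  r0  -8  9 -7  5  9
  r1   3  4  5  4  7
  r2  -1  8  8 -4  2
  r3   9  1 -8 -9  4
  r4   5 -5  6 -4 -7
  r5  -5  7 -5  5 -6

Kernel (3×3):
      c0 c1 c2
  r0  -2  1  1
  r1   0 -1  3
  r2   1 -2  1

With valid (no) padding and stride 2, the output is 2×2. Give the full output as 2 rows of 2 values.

Output[0,0]: The receptive field on the input at this output position is [-8 9 -7 / 3 4 5 / -1 8 8]. Elementwise product with the kernel and sum: -8·-2 + 9·1 + -7·1 + 4·-1 + 5·3 + -1·1 + 8·-2 + 8·1.
Output[0,1]: The receptive field on the input at this output position is [-7 5 9 / 5 4 7 / 8 -4 2]. Elementwise product with the kernel and sum: -7·-2 + 5·1 + 9·1 + 4·-1 + 7·3 + 8·1 + -4·-2 + 2·1.

20 63
14 10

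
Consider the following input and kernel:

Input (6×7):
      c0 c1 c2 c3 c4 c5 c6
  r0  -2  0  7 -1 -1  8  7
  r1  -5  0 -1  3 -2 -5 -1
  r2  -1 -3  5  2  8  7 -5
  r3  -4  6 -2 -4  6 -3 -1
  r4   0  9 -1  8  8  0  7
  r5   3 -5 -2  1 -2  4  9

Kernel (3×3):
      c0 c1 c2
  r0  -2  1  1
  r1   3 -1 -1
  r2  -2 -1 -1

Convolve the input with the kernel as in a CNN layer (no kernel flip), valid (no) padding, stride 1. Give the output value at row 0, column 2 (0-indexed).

The receptive field on the input at this output position is [7 -1 -1 / -1 3 -2 / 5 2 8]. Elementwise product with the kernel and sum: 7·-2 + -1·1 + -1·1 + -1·3 + 3·-1 + -2·-1 + 5·-2 + 2·-1 + 8·-1.

-40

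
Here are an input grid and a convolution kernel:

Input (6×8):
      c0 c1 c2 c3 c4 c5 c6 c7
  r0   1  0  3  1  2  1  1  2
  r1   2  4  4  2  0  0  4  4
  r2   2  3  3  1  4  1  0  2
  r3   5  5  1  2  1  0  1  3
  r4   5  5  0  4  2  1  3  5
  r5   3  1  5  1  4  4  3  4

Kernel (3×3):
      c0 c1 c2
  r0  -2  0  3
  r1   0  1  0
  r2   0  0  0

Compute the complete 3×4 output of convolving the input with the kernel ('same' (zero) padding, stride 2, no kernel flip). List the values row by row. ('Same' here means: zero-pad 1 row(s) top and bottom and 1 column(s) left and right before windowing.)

Output[0,0]: The receptive field on the zero-padded input at this output position is [0 0 0 / 0 1 0 / 0 2 4]. Elementwise product with the kernel and sum: 0·-2 + 0·3 + 1·1.

1 3 2 1
14 1 0 12
20 -4 -2 12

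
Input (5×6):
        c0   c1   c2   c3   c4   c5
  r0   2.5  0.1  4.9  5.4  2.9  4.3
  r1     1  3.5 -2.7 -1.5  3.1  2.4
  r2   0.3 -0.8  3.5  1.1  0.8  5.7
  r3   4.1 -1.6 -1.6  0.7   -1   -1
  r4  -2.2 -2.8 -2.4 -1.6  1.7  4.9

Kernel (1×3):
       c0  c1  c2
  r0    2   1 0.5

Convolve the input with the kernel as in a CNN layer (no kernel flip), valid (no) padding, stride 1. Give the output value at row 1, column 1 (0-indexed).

The receptive field on the input at this output position is [3.5 -2.7 -1.5]. Elementwise product with the kernel and sum: 3.5·2 + -2.7·1 + -1.5·0.5.

3.55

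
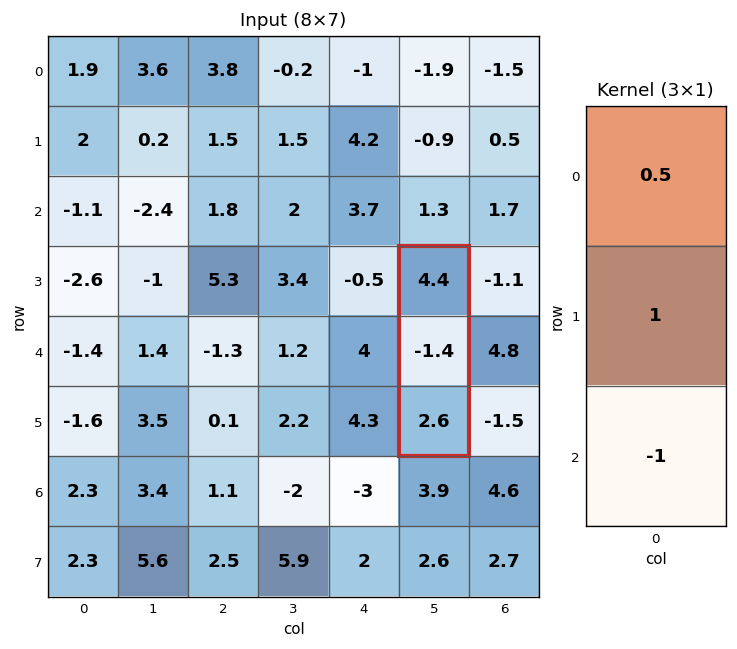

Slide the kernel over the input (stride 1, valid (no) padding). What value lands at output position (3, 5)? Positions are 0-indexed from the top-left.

-1.8

The receptive field on the input at this output position is [4.4 / -1.4 / 2.6]. Elementwise product with the kernel and sum: 4.4·0.5 + -1.4·1 + 2.6·-1.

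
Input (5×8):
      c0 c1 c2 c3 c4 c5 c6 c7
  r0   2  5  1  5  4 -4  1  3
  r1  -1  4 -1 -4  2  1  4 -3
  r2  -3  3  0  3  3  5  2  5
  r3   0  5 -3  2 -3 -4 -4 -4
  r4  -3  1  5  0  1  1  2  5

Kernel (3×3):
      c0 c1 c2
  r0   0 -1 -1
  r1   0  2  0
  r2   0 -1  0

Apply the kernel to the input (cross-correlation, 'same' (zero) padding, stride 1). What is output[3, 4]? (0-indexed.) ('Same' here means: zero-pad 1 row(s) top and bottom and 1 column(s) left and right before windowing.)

-15

The receptive field on the zero-padded input at this output position is [3 3 5 / 2 -3 -4 / 0 1 1]. Elementwise product with the kernel and sum: 3·-1 + 5·-1 + -3·2 + 1·-1.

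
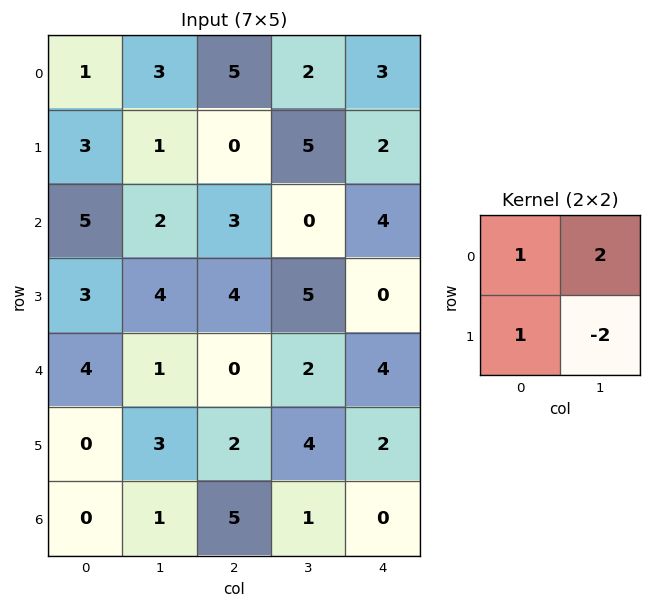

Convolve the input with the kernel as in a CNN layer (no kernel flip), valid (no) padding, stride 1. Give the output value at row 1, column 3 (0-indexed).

The receptive field on the input at this output position is [5 2 / 0 4]. Elementwise product with the kernel and sum: 5·1 + 2·2 + 0·1 + 4·-2.

1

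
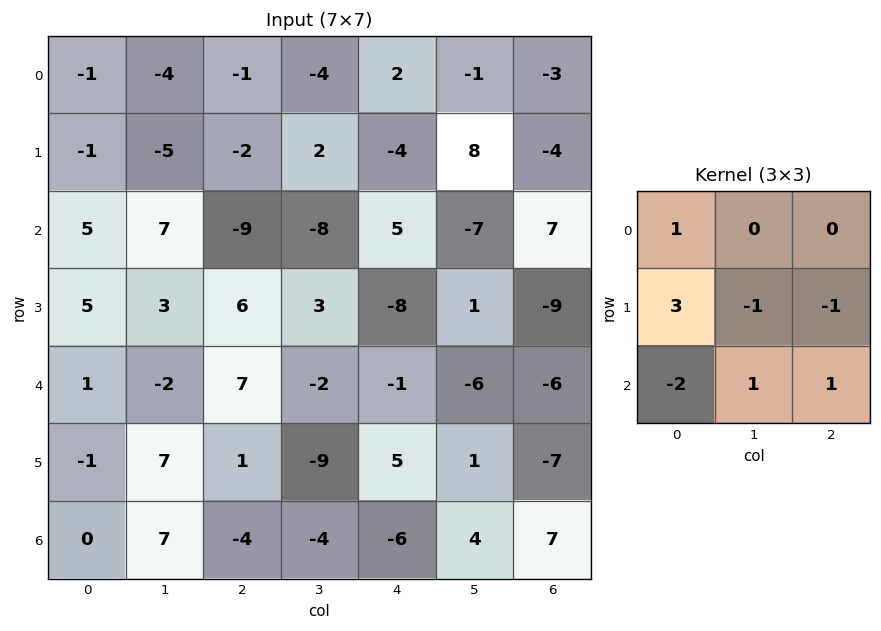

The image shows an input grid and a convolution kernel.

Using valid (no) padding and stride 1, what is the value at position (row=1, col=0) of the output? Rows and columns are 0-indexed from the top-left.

The receptive field on the input at this output position is [-1 -5 -2 / 5 7 -9 / 5 3 6]. Elementwise product with the kernel and sum: -1·1 + 5·3 + 7·-1 + -9·-1 + 5·-2 + 3·1 + 6·1.

15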